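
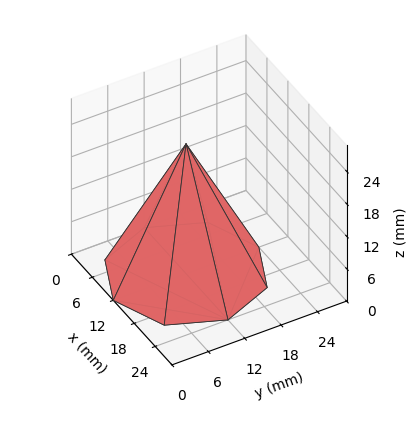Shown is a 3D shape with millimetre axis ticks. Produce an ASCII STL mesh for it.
Reading the render: the shape is a regular 8-sided pyramid, base circumscribed radius ≈ 12 mm, apex at z ≈ 24 mm (dimensions read to the nearest mm from the axis ticks). For the STL, each face is triangulated and given an outward normal.

solid part
  facet normal 0.0000 0.0000 -1.0000
    outer loop
      vertex 12.00 24.00 0.00
      vertex 20.49 20.49 0.00
      vertex 24.00 12.00 0.00
    endloop
  endfacet
  facet normal 0.0000 0.0000 -1.0000
    outer loop
      vertex 3.51 20.49 0.00
      vertex 12.00 24.00 0.00
      vertex 24.00 12.00 0.00
    endloop
  endfacet
  facet normal 0.0000 0.0000 -1.0000
    outer loop
      vertex 0.00 12.00 0.00
      vertex 3.51 20.49 0.00
      vertex 24.00 12.00 0.00
    endloop
  endfacet
  facet normal 0.0000 0.0000 -1.0000
    outer loop
      vertex 3.51 3.51 0.00
      vertex 0.00 12.00 0.00
      vertex 24.00 12.00 0.00
    endloop
  endfacet
  facet normal 0.0000 0.0000 -1.0000
    outer loop
      vertex 12.00 0.00 0.00
      vertex 3.51 3.51 0.00
      vertex 24.00 12.00 0.00
    endloop
  endfacet
  facet normal 0.0000 0.0000 -1.0000
    outer loop
      vertex 20.49 3.51 0.00
      vertex 12.00 0.00 0.00
      vertex 24.00 12.00 0.00
    endloop
  endfacet
  facet normal 0.8389 0.3468 0.4195
    outer loop
      vertex 24.00 12.00 0.00
      vertex 20.49 20.49 0.00
      vertex 12.00 12.00 24.00
    endloop
  endfacet
  facet normal 0.3468 0.8389 0.4195
    outer loop
      vertex 20.49 20.49 0.00
      vertex 12.00 24.00 0.00
      vertex 12.00 12.00 24.00
    endloop
  endfacet
  facet normal -0.3468 0.8389 0.4195
    outer loop
      vertex 12.00 24.00 0.00
      vertex 3.51 20.49 0.00
      vertex 12.00 12.00 24.00
    endloop
  endfacet
  facet normal -0.8389 0.3468 0.4195
    outer loop
      vertex 3.51 20.49 0.00
      vertex 0.00 12.00 0.00
      vertex 12.00 12.00 24.00
    endloop
  endfacet
  facet normal -0.8389 -0.3468 0.4195
    outer loop
      vertex 0.00 12.00 0.00
      vertex 3.51 3.51 0.00
      vertex 12.00 12.00 24.00
    endloop
  endfacet
  facet normal -0.3468 -0.8389 0.4195
    outer loop
      vertex 3.51 3.51 0.00
      vertex 12.00 0.00 0.00
      vertex 12.00 12.00 24.00
    endloop
  endfacet
  facet normal 0.3468 -0.8389 0.4195
    outer loop
      vertex 12.00 0.00 0.00
      vertex 20.49 3.51 0.00
      vertex 12.00 12.00 24.00
    endloop
  endfacet
  facet normal 0.8389 -0.3468 0.4195
    outer loop
      vertex 20.49 3.51 0.00
      vertex 24.00 12.00 0.00
      vertex 12.00 12.00 24.00
    endloop
  endfacet
endsolid part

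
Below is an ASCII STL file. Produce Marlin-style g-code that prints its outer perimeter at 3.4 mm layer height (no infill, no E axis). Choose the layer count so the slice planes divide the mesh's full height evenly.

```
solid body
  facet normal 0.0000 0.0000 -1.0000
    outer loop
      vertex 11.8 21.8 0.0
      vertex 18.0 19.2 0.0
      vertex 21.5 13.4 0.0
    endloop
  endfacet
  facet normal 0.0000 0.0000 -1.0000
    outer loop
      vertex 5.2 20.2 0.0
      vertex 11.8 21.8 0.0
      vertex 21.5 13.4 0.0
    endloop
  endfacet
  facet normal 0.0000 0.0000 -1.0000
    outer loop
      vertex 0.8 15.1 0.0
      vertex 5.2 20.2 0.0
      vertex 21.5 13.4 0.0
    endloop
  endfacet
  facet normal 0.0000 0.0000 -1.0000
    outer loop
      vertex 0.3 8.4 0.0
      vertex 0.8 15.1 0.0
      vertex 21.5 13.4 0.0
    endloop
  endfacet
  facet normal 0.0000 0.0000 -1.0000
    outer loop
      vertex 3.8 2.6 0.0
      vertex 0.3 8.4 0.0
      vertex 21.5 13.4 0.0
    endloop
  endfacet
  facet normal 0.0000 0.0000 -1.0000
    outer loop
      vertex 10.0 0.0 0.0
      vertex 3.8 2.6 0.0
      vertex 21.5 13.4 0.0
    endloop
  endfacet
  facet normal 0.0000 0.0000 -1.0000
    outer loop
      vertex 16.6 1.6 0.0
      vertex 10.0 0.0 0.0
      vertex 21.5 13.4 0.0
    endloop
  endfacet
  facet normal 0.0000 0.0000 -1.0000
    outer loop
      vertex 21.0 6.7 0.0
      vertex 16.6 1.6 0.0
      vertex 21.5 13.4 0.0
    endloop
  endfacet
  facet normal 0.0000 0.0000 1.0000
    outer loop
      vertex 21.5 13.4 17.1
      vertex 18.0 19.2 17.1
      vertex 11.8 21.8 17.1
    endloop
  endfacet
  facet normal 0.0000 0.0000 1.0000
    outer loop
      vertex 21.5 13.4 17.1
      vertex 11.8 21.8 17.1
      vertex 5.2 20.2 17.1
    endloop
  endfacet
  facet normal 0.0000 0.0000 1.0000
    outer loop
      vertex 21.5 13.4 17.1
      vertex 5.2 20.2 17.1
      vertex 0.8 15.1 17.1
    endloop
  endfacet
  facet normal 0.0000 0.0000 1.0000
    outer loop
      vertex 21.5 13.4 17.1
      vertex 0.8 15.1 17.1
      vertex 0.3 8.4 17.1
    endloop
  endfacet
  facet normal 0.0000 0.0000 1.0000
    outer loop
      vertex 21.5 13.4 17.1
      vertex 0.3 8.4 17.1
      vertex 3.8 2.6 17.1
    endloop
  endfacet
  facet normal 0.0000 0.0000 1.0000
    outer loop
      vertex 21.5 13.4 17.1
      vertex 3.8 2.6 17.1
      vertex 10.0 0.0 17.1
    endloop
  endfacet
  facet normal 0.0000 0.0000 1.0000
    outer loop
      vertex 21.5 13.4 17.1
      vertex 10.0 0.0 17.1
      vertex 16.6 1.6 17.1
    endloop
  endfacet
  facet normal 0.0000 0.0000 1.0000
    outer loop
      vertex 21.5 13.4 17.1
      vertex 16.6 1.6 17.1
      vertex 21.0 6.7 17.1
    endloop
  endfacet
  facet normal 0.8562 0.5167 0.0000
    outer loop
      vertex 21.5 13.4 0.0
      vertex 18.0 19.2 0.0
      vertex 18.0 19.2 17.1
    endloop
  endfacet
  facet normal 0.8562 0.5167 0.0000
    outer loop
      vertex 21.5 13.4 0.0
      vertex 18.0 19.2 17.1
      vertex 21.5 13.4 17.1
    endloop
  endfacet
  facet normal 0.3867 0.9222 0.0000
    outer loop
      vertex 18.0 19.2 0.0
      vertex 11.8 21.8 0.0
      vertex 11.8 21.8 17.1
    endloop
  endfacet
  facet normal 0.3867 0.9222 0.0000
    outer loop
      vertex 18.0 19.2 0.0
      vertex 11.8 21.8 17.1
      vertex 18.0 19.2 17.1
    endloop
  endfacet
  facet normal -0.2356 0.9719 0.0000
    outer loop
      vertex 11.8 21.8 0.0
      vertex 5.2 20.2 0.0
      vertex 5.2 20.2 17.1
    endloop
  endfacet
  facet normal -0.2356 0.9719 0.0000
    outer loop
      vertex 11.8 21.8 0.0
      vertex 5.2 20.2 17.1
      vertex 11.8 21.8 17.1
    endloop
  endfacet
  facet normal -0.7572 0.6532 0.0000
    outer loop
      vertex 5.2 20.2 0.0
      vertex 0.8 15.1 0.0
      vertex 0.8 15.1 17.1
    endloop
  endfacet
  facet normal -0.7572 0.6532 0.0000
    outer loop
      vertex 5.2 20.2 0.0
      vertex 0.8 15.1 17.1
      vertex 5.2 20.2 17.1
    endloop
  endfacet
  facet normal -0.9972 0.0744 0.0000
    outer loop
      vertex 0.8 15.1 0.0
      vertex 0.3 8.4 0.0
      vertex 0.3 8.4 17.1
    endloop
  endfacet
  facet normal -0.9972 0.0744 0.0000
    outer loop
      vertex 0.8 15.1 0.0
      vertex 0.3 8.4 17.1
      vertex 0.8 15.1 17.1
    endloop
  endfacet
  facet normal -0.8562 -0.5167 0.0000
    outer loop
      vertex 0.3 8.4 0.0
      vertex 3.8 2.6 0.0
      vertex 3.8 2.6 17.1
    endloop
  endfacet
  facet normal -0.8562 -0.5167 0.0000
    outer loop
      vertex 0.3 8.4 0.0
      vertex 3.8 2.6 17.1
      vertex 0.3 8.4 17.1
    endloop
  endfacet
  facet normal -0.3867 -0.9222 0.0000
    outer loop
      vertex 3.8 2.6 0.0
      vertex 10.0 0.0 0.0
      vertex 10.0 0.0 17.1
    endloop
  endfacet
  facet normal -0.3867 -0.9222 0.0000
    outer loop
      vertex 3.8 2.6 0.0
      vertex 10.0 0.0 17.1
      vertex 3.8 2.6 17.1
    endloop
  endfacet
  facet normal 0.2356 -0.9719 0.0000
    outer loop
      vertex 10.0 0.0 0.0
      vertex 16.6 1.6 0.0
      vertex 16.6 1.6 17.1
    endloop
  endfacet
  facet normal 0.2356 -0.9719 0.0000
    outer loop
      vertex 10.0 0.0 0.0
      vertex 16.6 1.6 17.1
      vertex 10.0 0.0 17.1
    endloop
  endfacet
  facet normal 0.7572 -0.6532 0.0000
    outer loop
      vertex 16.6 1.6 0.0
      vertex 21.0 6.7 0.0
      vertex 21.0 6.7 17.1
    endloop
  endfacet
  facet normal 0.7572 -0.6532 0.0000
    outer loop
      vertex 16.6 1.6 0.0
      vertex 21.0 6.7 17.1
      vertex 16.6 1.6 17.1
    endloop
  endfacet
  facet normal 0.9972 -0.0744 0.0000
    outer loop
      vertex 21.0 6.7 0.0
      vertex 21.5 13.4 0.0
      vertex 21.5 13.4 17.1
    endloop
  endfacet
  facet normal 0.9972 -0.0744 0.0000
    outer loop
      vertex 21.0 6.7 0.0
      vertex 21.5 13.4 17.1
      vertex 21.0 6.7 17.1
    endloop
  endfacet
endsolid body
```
; perimeter-only toolpath
G21 ; units = mm
G90 ; absolute positioning
G28 ; home
; layer 1
G0 Z3.4
G0 X21.5 Y13.4
G1 X18.0 Y19.2
G1 X11.8 Y21.8
G1 X5.2 Y20.2
G1 X0.8 Y15.1
G1 X0.3 Y8.4
G1 X3.8 Y2.6
G1 X10.0 Y0.0
G1 X16.6 Y1.6
G1 X21.0 Y6.7
G1 X21.5 Y13.4
; layer 2
G0 Z6.8
G0 X21.5 Y13.4
G1 X18.0 Y19.2
G1 X11.8 Y21.8
G1 X5.2 Y20.2
G1 X0.8 Y15.1
G1 X0.3 Y8.4
G1 X3.8 Y2.6
G1 X10.0 Y0.0
G1 X16.6 Y1.6
G1 X21.0 Y6.7
G1 X21.5 Y13.4
; layer 3
G0 Z10.3
G0 X21.5 Y13.4
G1 X18.0 Y19.2
G1 X11.8 Y21.8
G1 X5.2 Y20.2
G1 X0.8 Y15.1
G1 X0.3 Y8.4
G1 X3.8 Y2.6
G1 X10.0 Y0.0
G1 X16.6 Y1.6
G1 X21.0 Y6.7
G1 X21.5 Y13.4
; layer 4
G0 Z13.7
G0 X21.5 Y13.4
G1 X18.0 Y19.2
G1 X11.8 Y21.8
G1 X5.2 Y20.2
G1 X0.8 Y15.1
G1 X0.3 Y8.4
G1 X3.8 Y2.6
G1 X10.0 Y0.0
G1 X16.6 Y1.6
G1 X21.0 Y6.7
G1 X21.5 Y13.4
; layer 5
G0 Z17.1
G0 X21.5 Y13.4
G1 X18.0 Y19.2
G1 X11.8 Y21.8
G1 X5.2 Y20.2
G1 X0.8 Y15.1
G1 X0.3 Y8.4
G1 X3.8 Y2.6
G1 X10.0 Y0.0
G1 X16.6 Y1.6
G1 X21.0 Y6.7
G1 X21.5 Y13.4
M2 ; end

The solid is a regular 10-sided prism (a cylinder approximated with 10 flat sides), circumscribed radius ≈ 10.9 mm, height ≈ 17.1 mm. Slicing at Δz = 3.4 mm — 5 equal slices spanning the solid's height, so layer i sits at z = i·h/5 — gives 5 non-empty perimeters. Each is a 10-segment closed polygon; G0 lifts to the layer z and rapids to the start vertex, then G1 traces the edges.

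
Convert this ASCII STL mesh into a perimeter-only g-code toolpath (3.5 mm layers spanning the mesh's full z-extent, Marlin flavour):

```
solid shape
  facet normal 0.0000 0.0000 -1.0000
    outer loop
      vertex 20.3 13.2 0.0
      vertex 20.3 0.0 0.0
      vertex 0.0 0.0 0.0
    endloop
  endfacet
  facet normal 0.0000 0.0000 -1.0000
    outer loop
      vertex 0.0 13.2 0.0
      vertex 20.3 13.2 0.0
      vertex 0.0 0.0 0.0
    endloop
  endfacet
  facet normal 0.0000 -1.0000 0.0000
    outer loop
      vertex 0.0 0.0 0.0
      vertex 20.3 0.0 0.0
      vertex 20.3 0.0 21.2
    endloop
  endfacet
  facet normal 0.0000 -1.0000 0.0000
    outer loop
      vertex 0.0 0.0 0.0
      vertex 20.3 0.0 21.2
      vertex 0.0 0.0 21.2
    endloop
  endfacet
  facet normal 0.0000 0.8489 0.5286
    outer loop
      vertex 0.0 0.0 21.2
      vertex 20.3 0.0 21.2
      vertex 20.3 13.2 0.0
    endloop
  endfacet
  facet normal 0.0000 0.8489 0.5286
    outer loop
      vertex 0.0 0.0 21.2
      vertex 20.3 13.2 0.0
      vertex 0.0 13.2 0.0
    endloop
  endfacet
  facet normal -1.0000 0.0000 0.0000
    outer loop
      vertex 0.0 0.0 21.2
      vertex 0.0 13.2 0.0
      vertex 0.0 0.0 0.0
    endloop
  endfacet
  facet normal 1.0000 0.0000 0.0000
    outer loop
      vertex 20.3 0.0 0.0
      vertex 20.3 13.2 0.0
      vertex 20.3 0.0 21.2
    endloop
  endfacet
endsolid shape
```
; perimeter-only toolpath
G21 ; units = mm
G90 ; absolute positioning
G28 ; home
; layer 1
G0 Z3.5
G0 X0.0 Y0.0
G1 X20.3 Y0.0
G1 X20.3 Y11.0
G1 X0.0 Y11.0
G1 X0.0 Y0.0
; layer 2
G0 Z7.1
G0 X0.0 Y0.0
G1 X20.3 Y0.0
G1 X20.3 Y8.8
G1 X0.0 Y8.8
G1 X0.0 Y0.0
; layer 3
G0 Z10.6
G0 X0.0 Y0.0
G1 X20.3 Y0.0
G1 X20.3 Y6.6
G1 X0.0 Y6.6
G1 X0.0 Y0.0
; layer 4
G0 Z14.1
G0 X0.0 Y0.0
G1 X20.3 Y0.0
G1 X20.3 Y4.4
G1 X0.0 Y4.4
G1 X0.0 Y0.0
; layer 5
G0 Z17.7
G0 X0.0 Y0.0
G1 X20.3 Y0.0
G1 X20.3 Y2.2
G1 X0.0 Y2.2
G1 X0.0 Y0.0
M2 ; end

The solid is a wedge (ramp): 20.3 × 13.2 mm base, rising to 21.2 mm along the y=0 edge and sloping linearly to z=0 at y=13.2. Slicing at Δz = 3.5 mm — 6 equal slices spanning the solid's height, so layer i sits at z = i·h/6 — gives 5 non-empty perimeters. Each is a 4-segment closed polygon; G0 lifts to the layer z and rapids to the start vertex, then G1 traces the edges. The cross-section shrinks linearly with z (the slice at the apex is degenerate and omitted).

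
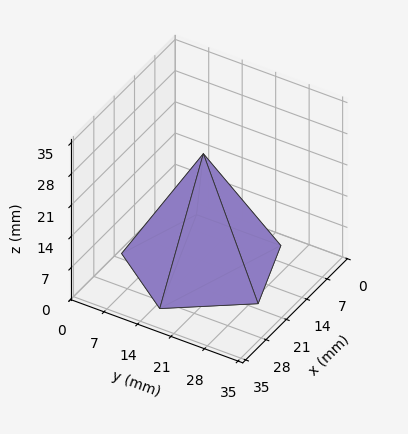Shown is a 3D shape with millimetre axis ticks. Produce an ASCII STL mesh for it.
Reading the render: the shape is a regular 5-sided pyramid, base circumscribed radius ≈ 15 mm, apex at z ≈ 25 mm (dimensions read to the nearest mm from the axis ticks). For the STL, each face is triangulated and given an outward normal.

solid part
  facet normal 0.0000 0.0000 -1.0000
    outer loop
      vertex 2.86 23.82 0.00
      vertex 19.64 29.27 0.00
      vertex 30.00 15.00 0.00
    endloop
  endfacet
  facet normal 0.0000 0.0000 -1.0000
    outer loop
      vertex 2.86 6.18 0.00
      vertex 2.86 23.82 0.00
      vertex 30.00 15.00 0.00
    endloop
  endfacet
  facet normal 0.0000 0.0000 -1.0000
    outer loop
      vertex 19.64 0.73 0.00
      vertex 2.86 6.18 0.00
      vertex 30.00 15.00 0.00
    endloop
  endfacet
  facet normal 0.7280 0.5285 0.4368
    outer loop
      vertex 30.00 15.00 0.00
      vertex 19.64 29.27 0.00
      vertex 15.00 15.00 25.00
    endloop
  endfacet
  facet normal -0.2779 0.8556 0.4368
    outer loop
      vertex 19.64 29.27 0.00
      vertex 2.86 23.82 0.00
      vertex 15.00 15.00 25.00
    endloop
  endfacet
  facet normal -0.8995 0.0000 0.4368
    outer loop
      vertex 2.86 23.82 0.00
      vertex 2.86 6.18 0.00
      vertex 15.00 15.00 25.00
    endloop
  endfacet
  facet normal -0.2779 -0.8556 0.4368
    outer loop
      vertex 2.86 6.18 0.00
      vertex 19.64 0.73 0.00
      vertex 15.00 15.00 25.00
    endloop
  endfacet
  facet normal 0.7280 -0.5285 0.4368
    outer loop
      vertex 19.64 0.73 0.00
      vertex 30.00 15.00 0.00
      vertex 15.00 15.00 25.00
    endloop
  endfacet
endsolid part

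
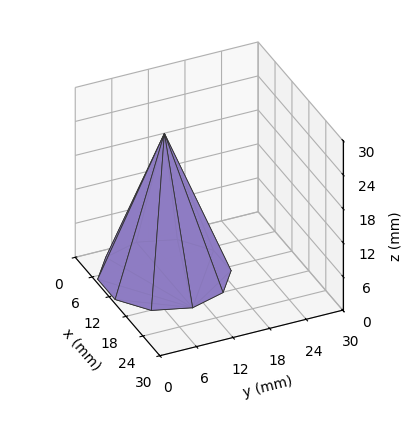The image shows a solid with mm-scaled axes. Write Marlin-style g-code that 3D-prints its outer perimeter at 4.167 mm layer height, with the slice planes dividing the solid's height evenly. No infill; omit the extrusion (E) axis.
Reading the render: the shape is a regular 10-sided pyramid, base circumscribed radius ≈ 10 mm, apex at z ≈ 25 mm (dimensions read to the nearest mm from the axis ticks). For the g-code, the solid's height is divided into equal slices at the stated Δz and each level perimeter traced with G1 moves after a G0 lift.

; perimeter-only toolpath
G21 ; units = mm
G90 ; absolute positioning
G28 ; home
; layer 1
G0 Z4.167
G0 X18.333 Y10.000
G1 X16.742 Y14.898
G1 X12.575 Y17.926
G1 X7.425 Y17.926
G1 X3.258 Y14.898
G1 X1.667 Y10.000
G1 X3.258 Y5.102
G1 X7.425 Y2.074
G1 X12.575 Y2.074
G1 X16.742 Y5.102
G1 X18.333 Y10.000
; layer 2
G0 Z8.333
G0 X16.667 Y10.000
G1 X15.393 Y13.919
G1 X12.060 Y16.341
G1 X7.940 Y16.341
G1 X4.607 Y13.919
G1 X3.333 Y10.000
G1 X4.607 Y6.081
G1 X7.940 Y3.659
G1 X12.060 Y3.659
G1 X15.393 Y6.081
G1 X16.667 Y10.000
; layer 3
G0 Z12.500
G0 X15.000 Y10.000
G1 X14.045 Y12.939
G1 X11.545 Y14.755
G1 X8.455 Y14.755
G1 X5.955 Y12.939
G1 X5.000 Y10.000
G1 X5.955 Y7.061
G1 X8.455 Y5.245
G1 X11.545 Y5.245
G1 X14.045 Y7.061
G1 X15.000 Y10.000
; layer 4
G0 Z16.667
G0 X13.333 Y10.000
G1 X12.697 Y11.959
G1 X11.030 Y13.170
G1 X8.970 Y13.170
G1 X7.303 Y11.959
G1 X6.667 Y10.000
G1 X7.303 Y8.041
G1 X8.970 Y6.830
G1 X11.030 Y6.830
G1 X12.697 Y8.041
G1 X13.333 Y10.000
; layer 5
G0 Z20.833
G0 X11.667 Y10.000
G1 X11.348 Y10.980
G1 X10.515 Y11.585
G1 X9.485 Y11.585
G1 X8.652 Y10.980
G1 X8.333 Y10.000
G1 X8.652 Y9.020
G1 X9.485 Y8.415
G1 X10.515 Y8.415
G1 X11.348 Y9.020
G1 X11.667 Y10.000
M2 ; end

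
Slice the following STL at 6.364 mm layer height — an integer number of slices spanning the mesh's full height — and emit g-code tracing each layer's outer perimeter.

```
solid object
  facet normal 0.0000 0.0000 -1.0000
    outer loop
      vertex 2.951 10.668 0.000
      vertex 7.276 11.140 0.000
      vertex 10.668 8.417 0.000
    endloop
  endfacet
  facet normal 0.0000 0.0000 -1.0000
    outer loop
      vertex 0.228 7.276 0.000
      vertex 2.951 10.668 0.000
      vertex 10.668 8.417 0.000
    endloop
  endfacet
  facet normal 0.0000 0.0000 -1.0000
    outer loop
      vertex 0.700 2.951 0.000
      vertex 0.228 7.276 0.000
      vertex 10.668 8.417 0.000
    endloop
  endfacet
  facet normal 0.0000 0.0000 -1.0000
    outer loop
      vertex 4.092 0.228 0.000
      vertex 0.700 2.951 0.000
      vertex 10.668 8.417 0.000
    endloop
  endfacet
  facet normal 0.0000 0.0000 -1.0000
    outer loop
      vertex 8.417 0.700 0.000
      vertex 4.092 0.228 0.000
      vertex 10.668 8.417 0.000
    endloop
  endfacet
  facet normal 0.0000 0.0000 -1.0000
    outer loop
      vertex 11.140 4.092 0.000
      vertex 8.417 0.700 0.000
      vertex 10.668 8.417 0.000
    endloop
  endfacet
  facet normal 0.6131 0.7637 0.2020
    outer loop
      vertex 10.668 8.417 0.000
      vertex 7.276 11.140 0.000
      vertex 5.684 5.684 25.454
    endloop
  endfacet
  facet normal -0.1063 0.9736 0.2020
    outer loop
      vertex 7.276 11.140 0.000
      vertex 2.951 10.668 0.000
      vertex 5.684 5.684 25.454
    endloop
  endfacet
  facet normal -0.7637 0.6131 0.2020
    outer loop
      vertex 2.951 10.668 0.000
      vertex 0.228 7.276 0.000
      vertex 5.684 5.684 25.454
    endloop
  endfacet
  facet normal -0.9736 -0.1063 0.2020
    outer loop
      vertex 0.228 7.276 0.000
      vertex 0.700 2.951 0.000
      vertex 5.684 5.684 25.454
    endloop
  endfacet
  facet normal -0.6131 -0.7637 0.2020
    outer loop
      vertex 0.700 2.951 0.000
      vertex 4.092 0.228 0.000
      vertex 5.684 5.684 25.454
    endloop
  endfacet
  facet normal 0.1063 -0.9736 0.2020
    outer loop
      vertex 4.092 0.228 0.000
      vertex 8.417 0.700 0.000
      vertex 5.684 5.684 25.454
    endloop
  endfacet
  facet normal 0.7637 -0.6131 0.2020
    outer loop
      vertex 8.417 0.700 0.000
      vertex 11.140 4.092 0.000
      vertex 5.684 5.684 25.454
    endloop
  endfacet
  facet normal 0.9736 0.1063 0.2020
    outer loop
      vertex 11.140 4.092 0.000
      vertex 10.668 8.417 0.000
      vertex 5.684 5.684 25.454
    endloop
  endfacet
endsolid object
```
; perimeter-only toolpath
G21 ; units = mm
G90 ; absolute positioning
G28 ; home
; layer 1
G0 Z6.364
G0 X9.422 Y7.734
G1 X6.878 Y9.776
G1 X3.634 Y9.422
G1 X1.592 Y6.878
G1 X1.946 Y3.634
G1 X4.490 Y1.592
G1 X7.734 Y1.946
G1 X9.776 Y4.490
G1 X9.422 Y7.734
; layer 2
G0 Z12.727
G0 X8.176 Y7.050
G1 X6.480 Y8.412
G1 X4.317 Y8.176
G1 X2.956 Y6.480
G1 X3.192 Y4.317
G1 X4.888 Y2.956
G1 X7.050 Y3.192
G1 X8.412 Y4.888
G1 X8.176 Y7.050
; layer 3
G0 Z19.090
G0 X6.930 Y6.367
G1 X6.082 Y7.048
G1 X5.001 Y6.930
G1 X4.320 Y6.082
G1 X4.438 Y5.001
G1 X5.286 Y4.320
G1 X6.367 Y4.438
G1 X7.048 Y5.286
G1 X6.930 Y6.367
M2 ; end

The solid is a regular 8-sided pyramid, base circumscribed radius ≈ 5.68 mm, apex at z ≈ 25.5 mm. Slicing at Δz = 6.364 mm — 4 equal slices spanning the solid's height, so layer i sits at z = i·h/4 — gives 3 non-empty perimeters. Each is a 8-segment closed polygon; G0 lifts to the layer z and rapids to the start vertex, then G1 traces the edges. The cross-section shrinks linearly with z (the slice at the apex is degenerate and omitted).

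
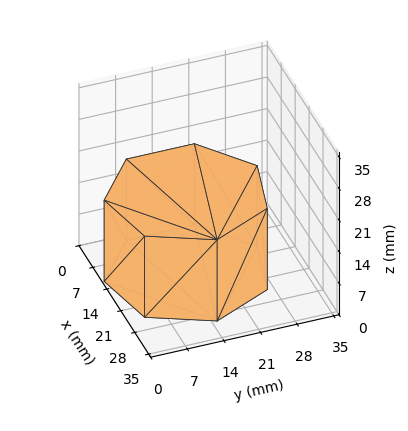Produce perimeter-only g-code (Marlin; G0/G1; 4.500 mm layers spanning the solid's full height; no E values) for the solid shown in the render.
Reading the render: the shape is a regular 7-sided prism (a cylinder approximated with 7 flat sides), circumscribed radius ≈ 15 mm, height ≈ 18 mm (dimensions read to the nearest mm from the axis ticks). For the g-code, the solid's height is divided into equal slices at the stated Δz and each level perimeter traced with G1 moves after a G0 lift.

; perimeter-only toolpath
G21 ; units = mm
G90 ; absolute positioning
G28 ; home
; layer 1
G0 Z4.500
G0 X30.000 Y15.000
G1 X24.352 Y26.727
G1 X11.662 Y29.624
G1 X1.485 Y21.508
G1 X1.485 Y8.492
G1 X11.662 Y0.376
G1 X24.352 Y3.273
G1 X30.000 Y15.000
; layer 2
G0 Z9.000
G0 X30.000 Y15.000
G1 X24.352 Y26.727
G1 X11.662 Y29.624
G1 X1.485 Y21.508
G1 X1.485 Y8.492
G1 X11.662 Y0.376
G1 X24.352 Y3.273
G1 X30.000 Y15.000
; layer 3
G0 Z13.500
G0 X30.000 Y15.000
G1 X24.352 Y26.727
G1 X11.662 Y29.624
G1 X1.485 Y21.508
G1 X1.485 Y8.492
G1 X11.662 Y0.376
G1 X24.352 Y3.273
G1 X30.000 Y15.000
; layer 4
G0 Z18.000
G0 X30.000 Y15.000
G1 X24.352 Y26.727
G1 X11.662 Y29.624
G1 X1.485 Y21.508
G1 X1.485 Y8.492
G1 X11.662 Y0.376
G1 X24.352 Y3.273
G1 X30.000 Y15.000
M2 ; end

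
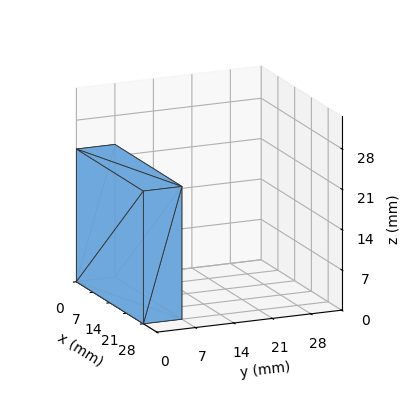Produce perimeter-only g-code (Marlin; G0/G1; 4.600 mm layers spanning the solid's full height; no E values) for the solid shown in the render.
Reading the render: the shape is a rectangular box, roughly 28 × 7 mm footprint and 23 mm tall (dimensions read to the nearest mm from the axis ticks). For the g-code, the solid's height is divided into equal slices at the stated Δz and each level perimeter traced with G1 moves after a G0 lift.

; perimeter-only toolpath
G21 ; units = mm
G90 ; absolute positioning
G28 ; home
; layer 1
G0 Z4.600
G0 X0.000 Y0.000
G1 X28.000 Y0.000
G1 X28.000 Y7.000
G1 X0.000 Y7.000
G1 X0.000 Y0.000
; layer 2
G0 Z9.200
G0 X0.000 Y0.000
G1 X28.000 Y0.000
G1 X28.000 Y7.000
G1 X0.000 Y7.000
G1 X0.000 Y0.000
; layer 3
G0 Z13.800
G0 X0.000 Y0.000
G1 X28.000 Y0.000
G1 X28.000 Y7.000
G1 X0.000 Y7.000
G1 X0.000 Y0.000
; layer 4
G0 Z18.400
G0 X0.000 Y0.000
G1 X28.000 Y0.000
G1 X28.000 Y7.000
G1 X0.000 Y7.000
G1 X0.000 Y0.000
; layer 5
G0 Z23.000
G0 X0.000 Y0.000
G1 X28.000 Y0.000
G1 X28.000 Y7.000
G1 X0.000 Y7.000
G1 X0.000 Y0.000
M2 ; end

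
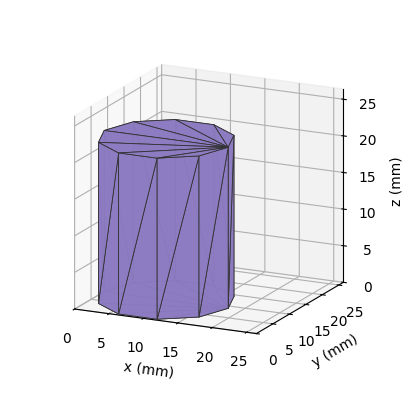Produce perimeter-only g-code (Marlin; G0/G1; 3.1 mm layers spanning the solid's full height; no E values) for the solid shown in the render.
Reading the render: the shape is a regular 10-sided prism (a cylinder approximated with 10 flat sides), circumscribed radius ≈ 9 mm, height ≈ 22 mm (dimensions read to the nearest mm from the axis ticks). For the g-code, the solid's height is divided into equal slices at the stated Δz and each level perimeter traced with G1 moves after a G0 lift.

; perimeter-only toolpath
G21 ; units = mm
G90 ; absolute positioning
G28 ; home
; layer 1
G0 Z3.1
G0 X18.0 Y9.0
G1 X16.3 Y14.3
G1 X11.8 Y17.6
G1 X6.2 Y17.6
G1 X1.7 Y14.3
G1 X0.0 Y9.0
G1 X1.7 Y3.7
G1 X6.2 Y0.4
G1 X11.8 Y0.4
G1 X16.3 Y3.7
G1 X18.0 Y9.0
; layer 2
G0 Z6.3
G0 X18.0 Y9.0
G1 X16.3 Y14.3
G1 X11.8 Y17.6
G1 X6.2 Y17.6
G1 X1.7 Y14.3
G1 X0.0 Y9.0
G1 X1.7 Y3.7
G1 X6.2 Y0.4
G1 X11.8 Y0.4
G1 X16.3 Y3.7
G1 X18.0 Y9.0
; layer 3
G0 Z9.4
G0 X18.0 Y9.0
G1 X16.3 Y14.3
G1 X11.8 Y17.6
G1 X6.2 Y17.6
G1 X1.7 Y14.3
G1 X0.0 Y9.0
G1 X1.7 Y3.7
G1 X6.2 Y0.4
G1 X11.8 Y0.4
G1 X16.3 Y3.7
G1 X18.0 Y9.0
; layer 4
G0 Z12.6
G0 X18.0 Y9.0
G1 X16.3 Y14.3
G1 X11.8 Y17.6
G1 X6.2 Y17.6
G1 X1.7 Y14.3
G1 X0.0 Y9.0
G1 X1.7 Y3.7
G1 X6.2 Y0.4
G1 X11.8 Y0.4
G1 X16.3 Y3.7
G1 X18.0 Y9.0
; layer 5
G0 Z15.7
G0 X18.0 Y9.0
G1 X16.3 Y14.3
G1 X11.8 Y17.6
G1 X6.2 Y17.6
G1 X1.7 Y14.3
G1 X0.0 Y9.0
G1 X1.7 Y3.7
G1 X6.2 Y0.4
G1 X11.8 Y0.4
G1 X16.3 Y3.7
G1 X18.0 Y9.0
; layer 6
G0 Z18.9
G0 X18.0 Y9.0
G1 X16.3 Y14.3
G1 X11.8 Y17.6
G1 X6.2 Y17.6
G1 X1.7 Y14.3
G1 X0.0 Y9.0
G1 X1.7 Y3.7
G1 X6.2 Y0.4
G1 X11.8 Y0.4
G1 X16.3 Y3.7
G1 X18.0 Y9.0
; layer 7
G0 Z22.0
G0 X18.0 Y9.0
G1 X16.3 Y14.3
G1 X11.8 Y17.6
G1 X6.2 Y17.6
G1 X1.7 Y14.3
G1 X0.0 Y9.0
G1 X1.7 Y3.7
G1 X6.2 Y0.4
G1 X11.8 Y0.4
G1 X16.3 Y3.7
G1 X18.0 Y9.0
M2 ; end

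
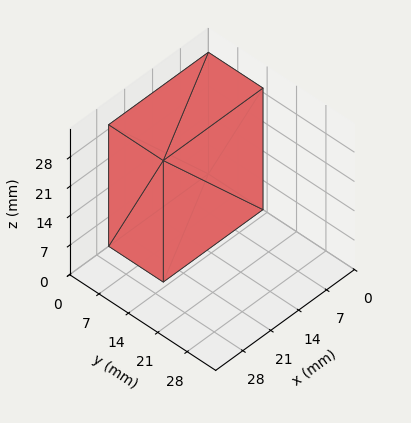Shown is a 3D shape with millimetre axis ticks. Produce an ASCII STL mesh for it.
Reading the render: the shape is a rectangular box, roughly 25 × 13 mm footprint and 29 mm tall (dimensions read to the nearest mm from the axis ticks). For the STL, each face is triangulated and given an outward normal.

solid part
  facet normal 0.0000 0.0000 -1.0000
    outer loop
      vertex 25.00 13.00 0.00
      vertex 25.00 0.00 0.00
      vertex 0.00 0.00 0.00
    endloop
  endfacet
  facet normal 0.0000 0.0000 -1.0000
    outer loop
      vertex 0.00 13.00 0.00
      vertex 25.00 13.00 0.00
      vertex 0.00 0.00 0.00
    endloop
  endfacet
  facet normal 0.0000 0.0000 1.0000
    outer loop
      vertex 0.00 0.00 29.00
      vertex 25.00 0.00 29.00
      vertex 25.00 13.00 29.00
    endloop
  endfacet
  facet normal 0.0000 0.0000 1.0000
    outer loop
      vertex 0.00 0.00 29.00
      vertex 25.00 13.00 29.00
      vertex 0.00 13.00 29.00
    endloop
  endfacet
  facet normal 0.0000 -1.0000 0.0000
    outer loop
      vertex 0.00 0.00 0.00
      vertex 25.00 0.00 0.00
      vertex 25.00 0.00 29.00
    endloop
  endfacet
  facet normal 0.0000 -1.0000 0.0000
    outer loop
      vertex 0.00 0.00 0.00
      vertex 25.00 0.00 29.00
      vertex 0.00 0.00 29.00
    endloop
  endfacet
  facet normal 0.0000 1.0000 0.0000
    outer loop
      vertex 25.00 13.00 29.00
      vertex 25.00 13.00 0.00
      vertex 0.00 13.00 0.00
    endloop
  endfacet
  facet normal 0.0000 1.0000 0.0000
    outer loop
      vertex 0.00 13.00 29.00
      vertex 25.00 13.00 29.00
      vertex 0.00 13.00 0.00
    endloop
  endfacet
  facet normal -1.0000 0.0000 0.0000
    outer loop
      vertex 0.00 13.00 29.00
      vertex 0.00 13.00 0.00
      vertex 0.00 0.00 0.00
    endloop
  endfacet
  facet normal -1.0000 0.0000 0.0000
    outer loop
      vertex 0.00 0.00 29.00
      vertex 0.00 13.00 29.00
      vertex 0.00 0.00 0.00
    endloop
  endfacet
  facet normal 1.0000 0.0000 0.0000
    outer loop
      vertex 25.00 0.00 0.00
      vertex 25.00 13.00 0.00
      vertex 25.00 13.00 29.00
    endloop
  endfacet
  facet normal 1.0000 0.0000 0.0000
    outer loop
      vertex 25.00 0.00 0.00
      vertex 25.00 13.00 29.00
      vertex 25.00 0.00 29.00
    endloop
  endfacet
endsolid part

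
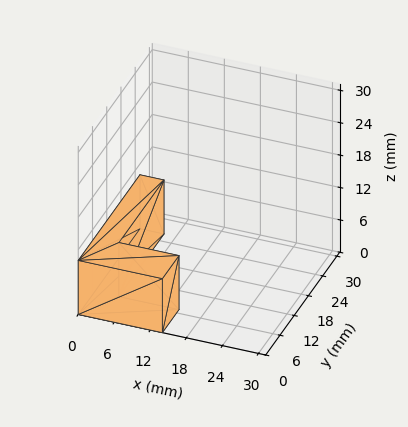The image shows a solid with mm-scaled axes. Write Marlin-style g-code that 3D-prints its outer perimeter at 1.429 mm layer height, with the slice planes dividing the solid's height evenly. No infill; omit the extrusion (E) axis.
Reading the render: the shape is an L-shaped prism: outer 14 × 26 mm, arm thicknesses ≈ 7 mm (horizontal) and 4 mm (vertical), extruded 10 mm in z (dimensions read to the nearest mm from the axis ticks). For the g-code, the solid's height is divided into equal slices at the stated Δz and each level perimeter traced with G1 moves after a G0 lift.

; perimeter-only toolpath
G21 ; units = mm
G90 ; absolute positioning
G28 ; home
; layer 1
G0 Z1.429
G0 X0.000 Y0.000
G1 X14.000 Y0.000
G1 X14.000 Y7.000
G1 X4.000 Y7.000
G1 X4.000 Y26.000
G1 X0.000 Y26.000
G1 X0.000 Y0.000
; layer 2
G0 Z2.857
G0 X0.000 Y0.000
G1 X14.000 Y0.000
G1 X14.000 Y7.000
G1 X4.000 Y7.000
G1 X4.000 Y26.000
G1 X0.000 Y26.000
G1 X0.000 Y0.000
; layer 3
G0 Z4.286
G0 X0.000 Y0.000
G1 X14.000 Y0.000
G1 X14.000 Y7.000
G1 X4.000 Y7.000
G1 X4.000 Y26.000
G1 X0.000 Y26.000
G1 X0.000 Y0.000
; layer 4
G0 Z5.714
G0 X0.000 Y0.000
G1 X14.000 Y0.000
G1 X14.000 Y7.000
G1 X4.000 Y7.000
G1 X4.000 Y26.000
G1 X0.000 Y26.000
G1 X0.000 Y0.000
; layer 5
G0 Z7.143
G0 X0.000 Y0.000
G1 X14.000 Y0.000
G1 X14.000 Y7.000
G1 X4.000 Y7.000
G1 X4.000 Y26.000
G1 X0.000 Y26.000
G1 X0.000 Y0.000
; layer 6
G0 Z8.571
G0 X0.000 Y0.000
G1 X14.000 Y0.000
G1 X14.000 Y7.000
G1 X4.000 Y7.000
G1 X4.000 Y26.000
G1 X0.000 Y26.000
G1 X0.000 Y0.000
; layer 7
G0 Z10.000
G0 X0.000 Y0.000
G1 X14.000 Y0.000
G1 X14.000 Y7.000
G1 X4.000 Y7.000
G1 X4.000 Y26.000
G1 X0.000 Y26.000
G1 X0.000 Y0.000
M2 ; end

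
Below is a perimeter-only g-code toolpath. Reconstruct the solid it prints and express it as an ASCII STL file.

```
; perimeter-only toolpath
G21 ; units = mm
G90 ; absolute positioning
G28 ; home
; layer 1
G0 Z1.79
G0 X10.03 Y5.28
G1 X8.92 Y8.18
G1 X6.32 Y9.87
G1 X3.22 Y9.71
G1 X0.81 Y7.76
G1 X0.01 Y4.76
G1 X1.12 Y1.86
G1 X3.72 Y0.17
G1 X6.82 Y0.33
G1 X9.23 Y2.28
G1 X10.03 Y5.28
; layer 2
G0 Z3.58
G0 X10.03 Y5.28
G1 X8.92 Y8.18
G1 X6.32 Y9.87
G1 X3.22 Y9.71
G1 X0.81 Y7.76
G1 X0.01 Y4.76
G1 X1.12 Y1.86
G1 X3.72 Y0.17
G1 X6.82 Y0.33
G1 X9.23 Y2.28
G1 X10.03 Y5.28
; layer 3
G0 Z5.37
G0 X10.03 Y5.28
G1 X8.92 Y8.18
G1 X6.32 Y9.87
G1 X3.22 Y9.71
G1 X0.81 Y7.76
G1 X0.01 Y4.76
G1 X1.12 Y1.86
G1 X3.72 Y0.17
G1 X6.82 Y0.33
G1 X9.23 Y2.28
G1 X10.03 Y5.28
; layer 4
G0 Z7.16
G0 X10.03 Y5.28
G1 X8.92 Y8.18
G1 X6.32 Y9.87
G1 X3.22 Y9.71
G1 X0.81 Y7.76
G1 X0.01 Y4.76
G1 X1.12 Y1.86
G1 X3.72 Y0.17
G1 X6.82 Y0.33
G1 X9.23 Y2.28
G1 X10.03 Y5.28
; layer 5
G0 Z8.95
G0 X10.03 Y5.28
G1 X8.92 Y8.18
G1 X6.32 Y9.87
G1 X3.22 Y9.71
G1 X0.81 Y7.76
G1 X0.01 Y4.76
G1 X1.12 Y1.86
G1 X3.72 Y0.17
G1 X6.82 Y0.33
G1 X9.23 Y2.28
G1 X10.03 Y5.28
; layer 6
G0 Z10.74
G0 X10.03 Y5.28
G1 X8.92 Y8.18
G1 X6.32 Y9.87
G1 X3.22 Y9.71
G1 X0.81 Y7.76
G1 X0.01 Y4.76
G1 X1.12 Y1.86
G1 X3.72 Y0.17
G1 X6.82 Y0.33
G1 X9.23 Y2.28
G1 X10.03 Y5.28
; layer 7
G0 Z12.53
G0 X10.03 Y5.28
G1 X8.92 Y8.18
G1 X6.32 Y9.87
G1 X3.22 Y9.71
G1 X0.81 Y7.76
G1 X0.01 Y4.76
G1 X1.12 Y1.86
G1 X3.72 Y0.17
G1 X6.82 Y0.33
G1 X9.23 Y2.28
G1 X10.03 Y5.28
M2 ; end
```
solid part
  facet normal 0.0000 0.0000 -1.0000
    outer loop
      vertex 6.32 9.87 0.00
      vertex 8.92 8.18 0.00
      vertex 10.03 5.28 0.00
    endloop
  endfacet
  facet normal 0.0000 0.0000 -1.0000
    outer loop
      vertex 3.22 9.71 0.00
      vertex 6.32 9.87 0.00
      vertex 10.03 5.28 0.00
    endloop
  endfacet
  facet normal 0.0000 0.0000 -1.0000
    outer loop
      vertex 0.81 7.76 0.00
      vertex 3.22 9.71 0.00
      vertex 10.03 5.28 0.00
    endloop
  endfacet
  facet normal 0.0000 0.0000 -1.0000
    outer loop
      vertex 0.01 4.76 0.00
      vertex 0.81 7.76 0.00
      vertex 10.03 5.28 0.00
    endloop
  endfacet
  facet normal 0.0000 0.0000 -1.0000
    outer loop
      vertex 1.12 1.86 0.00
      vertex 0.01 4.76 0.00
      vertex 10.03 5.28 0.00
    endloop
  endfacet
  facet normal 0.0000 0.0000 -1.0000
    outer loop
      vertex 3.72 0.17 0.00
      vertex 1.12 1.86 0.00
      vertex 10.03 5.28 0.00
    endloop
  endfacet
  facet normal 0.0000 0.0000 -1.0000
    outer loop
      vertex 6.82 0.33 0.00
      vertex 3.72 0.17 0.00
      vertex 10.03 5.28 0.00
    endloop
  endfacet
  facet normal 0.0000 0.0000 -1.0000
    outer loop
      vertex 9.23 2.28 0.00
      vertex 6.82 0.33 0.00
      vertex 10.03 5.28 0.00
    endloop
  endfacet
  facet normal 0.0000 0.0000 1.0000
    outer loop
      vertex 10.03 5.28 12.53
      vertex 8.92 8.18 12.53
      vertex 6.32 9.87 12.53
    endloop
  endfacet
  facet normal 0.0000 0.0000 1.0000
    outer loop
      vertex 10.03 5.28 12.53
      vertex 6.32 9.87 12.53
      vertex 3.22 9.71 12.53
    endloop
  endfacet
  facet normal 0.0000 0.0000 1.0000
    outer loop
      vertex 10.03 5.28 12.53
      vertex 3.22 9.71 12.53
      vertex 0.81 7.76 12.53
    endloop
  endfacet
  facet normal 0.0000 0.0000 1.0000
    outer loop
      vertex 10.03 5.28 12.53
      vertex 0.81 7.76 12.53
      vertex 0.01 4.76 12.53
    endloop
  endfacet
  facet normal 0.0000 0.0000 1.0000
    outer loop
      vertex 10.03 5.28 12.53
      vertex 0.01 4.76 12.53
      vertex 1.12 1.86 12.53
    endloop
  endfacet
  facet normal 0.0000 0.0000 1.0000
    outer loop
      vertex 10.03 5.28 12.53
      vertex 1.12 1.86 12.53
      vertex 3.72 0.17 12.53
    endloop
  endfacet
  facet normal 0.0000 0.0000 1.0000
    outer loop
      vertex 10.03 5.28 12.53
      vertex 3.72 0.17 12.53
      vertex 6.82 0.33 12.53
    endloop
  endfacet
  facet normal 0.0000 0.0000 1.0000
    outer loop
      vertex 10.03 5.28 12.53
      vertex 6.82 0.33 12.53
      vertex 9.23 2.28 12.53
    endloop
  endfacet
  facet normal 0.9339 0.3575 0.0000
    outer loop
      vertex 10.03 5.28 0.00
      vertex 8.92 8.18 0.00
      vertex 8.92 8.18 12.53
    endloop
  endfacet
  facet normal 0.9339 0.3575 0.0000
    outer loop
      vertex 10.03 5.28 0.00
      vertex 8.92 8.18 12.53
      vertex 10.03 5.28 12.53
    endloop
  endfacet
  facet normal 0.5450 0.8384 0.0000
    outer loop
      vertex 8.92 8.18 0.00
      vertex 6.32 9.87 0.00
      vertex 6.32 9.87 12.53
    endloop
  endfacet
  facet normal 0.5450 0.8384 0.0000
    outer loop
      vertex 8.92 8.18 0.00
      vertex 6.32 9.87 12.53
      vertex 8.92 8.18 12.53
    endloop
  endfacet
  facet normal -0.0515 0.9987 0.0000
    outer loop
      vertex 6.32 9.87 0.00
      vertex 3.22 9.71 0.00
      vertex 3.22 9.71 12.53
    endloop
  endfacet
  facet normal -0.0515 0.9987 0.0000
    outer loop
      vertex 6.32 9.87 0.00
      vertex 3.22 9.71 12.53
      vertex 6.32 9.87 12.53
    endloop
  endfacet
  facet normal -0.6290 0.7774 0.0000
    outer loop
      vertex 3.22 9.71 0.00
      vertex 0.81 7.76 0.00
      vertex 0.81 7.76 12.53
    endloop
  endfacet
  facet normal -0.6290 0.7774 0.0000
    outer loop
      vertex 3.22 9.71 0.00
      vertex 0.81 7.76 12.53
      vertex 3.22 9.71 12.53
    endloop
  endfacet
  facet normal -0.9662 0.2577 0.0000
    outer loop
      vertex 0.81 7.76 0.00
      vertex 0.01 4.76 0.00
      vertex 0.01 4.76 12.53
    endloop
  endfacet
  facet normal -0.9662 0.2577 0.0000
    outer loop
      vertex 0.81 7.76 0.00
      vertex 0.01 4.76 12.53
      vertex 0.81 7.76 12.53
    endloop
  endfacet
  facet normal -0.9339 -0.3575 0.0000
    outer loop
      vertex 0.01 4.76 0.00
      vertex 1.12 1.86 0.00
      vertex 1.12 1.86 12.53
    endloop
  endfacet
  facet normal -0.9339 -0.3575 0.0000
    outer loop
      vertex 0.01 4.76 0.00
      vertex 1.12 1.86 12.53
      vertex 0.01 4.76 12.53
    endloop
  endfacet
  facet normal -0.5450 -0.8384 0.0000
    outer loop
      vertex 1.12 1.86 0.00
      vertex 3.72 0.17 0.00
      vertex 3.72 0.17 12.53
    endloop
  endfacet
  facet normal -0.5450 -0.8384 0.0000
    outer loop
      vertex 1.12 1.86 0.00
      vertex 3.72 0.17 12.53
      vertex 1.12 1.86 12.53
    endloop
  endfacet
  facet normal 0.0515 -0.9987 0.0000
    outer loop
      vertex 3.72 0.17 0.00
      vertex 6.82 0.33 0.00
      vertex 6.82 0.33 12.53
    endloop
  endfacet
  facet normal 0.0515 -0.9987 0.0000
    outer loop
      vertex 3.72 0.17 0.00
      vertex 6.82 0.33 12.53
      vertex 3.72 0.17 12.53
    endloop
  endfacet
  facet normal 0.6290 -0.7774 0.0000
    outer loop
      vertex 6.82 0.33 0.00
      vertex 9.23 2.28 0.00
      vertex 9.23 2.28 12.53
    endloop
  endfacet
  facet normal 0.6290 -0.7774 0.0000
    outer loop
      vertex 6.82 0.33 0.00
      vertex 9.23 2.28 12.53
      vertex 6.82 0.33 12.53
    endloop
  endfacet
  facet normal 0.9662 -0.2577 0.0000
    outer loop
      vertex 9.23 2.28 0.00
      vertex 10.03 5.28 0.00
      vertex 10.03 5.28 12.53
    endloop
  endfacet
  facet normal 0.9662 -0.2577 0.0000
    outer loop
      vertex 9.23 2.28 0.00
      vertex 10.03 5.28 12.53
      vertex 9.23 2.28 12.53
    endloop
  endfacet
endsolid part

The G0 Z moves step by Δz≈1.79 mm. Every layer's G1 loop is the same polygon, so the solid is a straight extrusion of it from z=0 to z≈12.5. Closing with flat bottom and top caps and triangulating gives 36 facets — a regular 10-sided prism (a cylinder approximated with 10 flat sides), circumscribed radius ≈ 5.02 mm, height ≈ 12.5 mm.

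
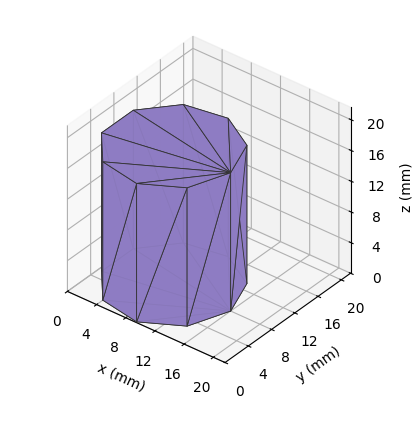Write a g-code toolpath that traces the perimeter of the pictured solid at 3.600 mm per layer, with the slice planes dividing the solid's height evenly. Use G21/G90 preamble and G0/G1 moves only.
Reading the render: the shape is a regular 9-sided prism (a cylinder approximated with 9 flat sides), circumscribed radius ≈ 8 mm, height ≈ 18 mm (dimensions read to the nearest mm from the axis ticks). For the g-code, the solid's height is divided into equal slices at the stated Δz and each level perimeter traced with G1 moves after a G0 lift.

; perimeter-only toolpath
G21 ; units = mm
G90 ; absolute positioning
G28 ; home
; layer 1
G0 Z3.600
G0 X16.000 Y8.000
G1 X14.128 Y13.142
G1 X9.389 Y15.878
G1 X4.000 Y14.928
G1 X0.482 Y10.736
G1 X0.482 Y5.264
G1 X4.000 Y1.072
G1 X9.389 Y0.122
G1 X14.128 Y2.858
G1 X16.000 Y8.000
; layer 2
G0 Z7.200
G0 X16.000 Y8.000
G1 X14.128 Y13.142
G1 X9.389 Y15.878
G1 X4.000 Y14.928
G1 X0.482 Y10.736
G1 X0.482 Y5.264
G1 X4.000 Y1.072
G1 X9.389 Y0.122
G1 X14.128 Y2.858
G1 X16.000 Y8.000
; layer 3
G0 Z10.800
G0 X16.000 Y8.000
G1 X14.128 Y13.142
G1 X9.389 Y15.878
G1 X4.000 Y14.928
G1 X0.482 Y10.736
G1 X0.482 Y5.264
G1 X4.000 Y1.072
G1 X9.389 Y0.122
G1 X14.128 Y2.858
G1 X16.000 Y8.000
; layer 4
G0 Z14.400
G0 X16.000 Y8.000
G1 X14.128 Y13.142
G1 X9.389 Y15.878
G1 X4.000 Y14.928
G1 X0.482 Y10.736
G1 X0.482 Y5.264
G1 X4.000 Y1.072
G1 X9.389 Y0.122
G1 X14.128 Y2.858
G1 X16.000 Y8.000
; layer 5
G0 Z18.000
G0 X16.000 Y8.000
G1 X14.128 Y13.142
G1 X9.389 Y15.878
G1 X4.000 Y14.928
G1 X0.482 Y10.736
G1 X0.482 Y5.264
G1 X4.000 Y1.072
G1 X9.389 Y0.122
G1 X14.128 Y2.858
G1 X16.000 Y8.000
M2 ; end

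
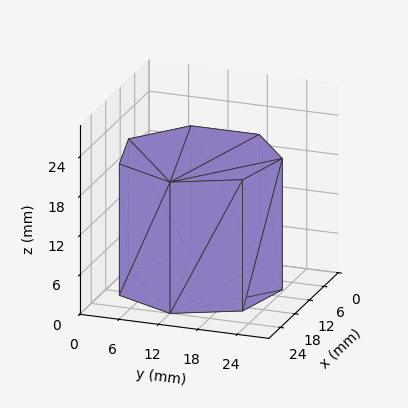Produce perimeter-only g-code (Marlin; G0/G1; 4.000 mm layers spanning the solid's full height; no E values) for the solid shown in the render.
Reading the render: the shape is a regular 7-sided prism (a cylinder approximated with 7 flat sides), circumscribed radius ≈ 12 mm, height ≈ 20 mm (dimensions read to the nearest mm from the axis ticks). For the g-code, the solid's height is divided into equal slices at the stated Δz and each level perimeter traced with G1 moves after a G0 lift.

; perimeter-only toolpath
G21 ; units = mm
G90 ; absolute positioning
G28 ; home
; layer 1
G0 Z4.000
G0 X24.000 Y12.000
G1 X19.482 Y21.382
G1 X9.330 Y23.699
G1 X1.188 Y17.207
G1 X1.188 Y6.793
G1 X9.330 Y0.301
G1 X19.482 Y2.618
G1 X24.000 Y12.000
; layer 2
G0 Z8.000
G0 X24.000 Y12.000
G1 X19.482 Y21.382
G1 X9.330 Y23.699
G1 X1.188 Y17.207
G1 X1.188 Y6.793
G1 X9.330 Y0.301
G1 X19.482 Y2.618
G1 X24.000 Y12.000
; layer 3
G0 Z12.000
G0 X24.000 Y12.000
G1 X19.482 Y21.382
G1 X9.330 Y23.699
G1 X1.188 Y17.207
G1 X1.188 Y6.793
G1 X9.330 Y0.301
G1 X19.482 Y2.618
G1 X24.000 Y12.000
; layer 4
G0 Z16.000
G0 X24.000 Y12.000
G1 X19.482 Y21.382
G1 X9.330 Y23.699
G1 X1.188 Y17.207
G1 X1.188 Y6.793
G1 X9.330 Y0.301
G1 X19.482 Y2.618
G1 X24.000 Y12.000
; layer 5
G0 Z20.000
G0 X24.000 Y12.000
G1 X19.482 Y21.382
G1 X9.330 Y23.699
G1 X1.188 Y17.207
G1 X1.188 Y6.793
G1 X9.330 Y0.301
G1 X19.482 Y2.618
G1 X24.000 Y12.000
M2 ; end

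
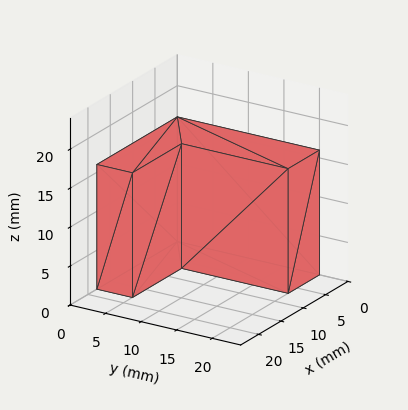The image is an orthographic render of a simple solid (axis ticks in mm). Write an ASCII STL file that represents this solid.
Reading the render: the shape is an L-shaped prism: outer 18 × 20 mm, arm thicknesses ≈ 5 mm (horizontal) and 7 mm (vertical), extruded 16 mm in z (dimensions read to the nearest mm from the axis ticks). For the STL, each face is triangulated and given an outward normal.

solid part
  facet normal 0.0000 0.0000 -1.0000
    outer loop
      vertex 18.000 5.000 0.000
      vertex 18.000 0.000 0.000
      vertex 0.000 0.000 0.000
    endloop
  endfacet
  facet normal 0.0000 0.0000 -1.0000
    outer loop
      vertex 7.000 5.000 0.000
      vertex 18.000 5.000 0.000
      vertex 0.000 0.000 0.000
    endloop
  endfacet
  facet normal 0.0000 0.0000 -1.0000
    outer loop
      vertex 7.000 20.000 0.000
      vertex 7.000 5.000 0.000
      vertex 0.000 0.000 0.000
    endloop
  endfacet
  facet normal 0.0000 0.0000 -1.0000
    outer loop
      vertex 0.000 20.000 0.000
      vertex 7.000 20.000 0.000
      vertex 0.000 0.000 0.000
    endloop
  endfacet
  facet normal 0.0000 0.0000 1.0000
    outer loop
      vertex 0.000 0.000 16.000
      vertex 18.000 0.000 16.000
      vertex 18.000 5.000 16.000
    endloop
  endfacet
  facet normal 0.0000 0.0000 1.0000
    outer loop
      vertex 0.000 0.000 16.000
      vertex 18.000 5.000 16.000
      vertex 7.000 5.000 16.000
    endloop
  endfacet
  facet normal 0.0000 0.0000 1.0000
    outer loop
      vertex 0.000 0.000 16.000
      vertex 7.000 5.000 16.000
      vertex 7.000 20.000 16.000
    endloop
  endfacet
  facet normal 0.0000 0.0000 1.0000
    outer loop
      vertex 0.000 0.000 16.000
      vertex 7.000 20.000 16.000
      vertex 0.000 20.000 16.000
    endloop
  endfacet
  facet normal 0.0000 -1.0000 0.0000
    outer loop
      vertex 0.000 0.000 0.000
      vertex 18.000 0.000 0.000
      vertex 18.000 0.000 16.000
    endloop
  endfacet
  facet normal 0.0000 -1.0000 0.0000
    outer loop
      vertex 0.000 0.000 0.000
      vertex 18.000 0.000 16.000
      vertex 0.000 0.000 16.000
    endloop
  endfacet
  facet normal 1.0000 0.0000 0.0000
    outer loop
      vertex 18.000 0.000 0.000
      vertex 18.000 5.000 0.000
      vertex 18.000 5.000 16.000
    endloop
  endfacet
  facet normal 1.0000 0.0000 0.0000
    outer loop
      vertex 18.000 0.000 0.000
      vertex 18.000 5.000 16.000
      vertex 18.000 0.000 16.000
    endloop
  endfacet
  facet normal 0.0000 1.0000 0.0000
    outer loop
      vertex 18.000 5.000 0.000
      vertex 7.000 5.000 0.000
      vertex 7.000 5.000 16.000
    endloop
  endfacet
  facet normal 0.0000 1.0000 0.0000
    outer loop
      vertex 18.000 5.000 0.000
      vertex 7.000 5.000 16.000
      vertex 18.000 5.000 16.000
    endloop
  endfacet
  facet normal 1.0000 0.0000 0.0000
    outer loop
      vertex 7.000 5.000 0.000
      vertex 7.000 20.000 0.000
      vertex 7.000 20.000 16.000
    endloop
  endfacet
  facet normal 1.0000 0.0000 0.0000
    outer loop
      vertex 7.000 5.000 0.000
      vertex 7.000 20.000 16.000
      vertex 7.000 5.000 16.000
    endloop
  endfacet
  facet normal 0.0000 1.0000 0.0000
    outer loop
      vertex 7.000 20.000 0.000
      vertex 0.000 20.000 0.000
      vertex 0.000 20.000 16.000
    endloop
  endfacet
  facet normal 0.0000 1.0000 0.0000
    outer loop
      vertex 7.000 20.000 0.000
      vertex 0.000 20.000 16.000
      vertex 7.000 20.000 16.000
    endloop
  endfacet
  facet normal -1.0000 0.0000 0.0000
    outer loop
      vertex 0.000 20.000 0.000
      vertex 0.000 0.000 0.000
      vertex 0.000 0.000 16.000
    endloop
  endfacet
  facet normal -1.0000 0.0000 0.0000
    outer loop
      vertex 0.000 20.000 0.000
      vertex 0.000 0.000 16.000
      vertex 0.000 20.000 16.000
    endloop
  endfacet
endsolid part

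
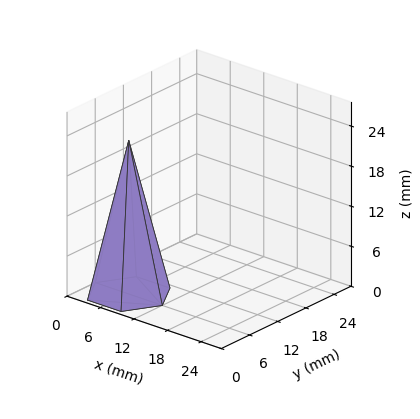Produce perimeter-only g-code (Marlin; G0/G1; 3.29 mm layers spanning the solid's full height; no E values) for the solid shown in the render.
Reading the render: the shape is a regular 6-sided pyramid, base circumscribed radius ≈ 6 mm, apex at z ≈ 23 mm (dimensions read to the nearest mm from the axis ticks). For the g-code, the solid's height is divided into equal slices at the stated Δz and each level perimeter traced with G1 moves after a G0 lift.

; perimeter-only toolpath
G21 ; units = mm
G90 ; absolute positioning
G28 ; home
; layer 1
G0 Z3.29
G0 X11.14 Y6.00
G1 X8.57 Y10.46
G1 X3.43 Y10.46
G1 X0.86 Y6.00
G1 X3.43 Y1.54
G1 X8.57 Y1.54
G1 X11.14 Y6.00
; layer 2
G0 Z6.57
G0 X10.29 Y6.00
G1 X8.14 Y9.71
G1 X3.86 Y9.71
G1 X1.71 Y6.00
G1 X3.86 Y2.29
G1 X8.14 Y2.29
G1 X10.29 Y6.00
; layer 3
G0 Z9.86
G0 X9.43 Y6.00
G1 X7.71 Y8.97
G1 X4.29 Y8.97
G1 X2.57 Y6.00
G1 X4.29 Y3.03
G1 X7.71 Y3.03
G1 X9.43 Y6.00
; layer 4
G0 Z13.14
G0 X8.57 Y6.00
G1 X7.29 Y8.23
G1 X4.71 Y8.23
G1 X3.43 Y6.00
G1 X4.71 Y3.77
G1 X7.29 Y3.77
G1 X8.57 Y6.00
; layer 5
G0 Z16.43
G0 X7.71 Y6.00
G1 X6.86 Y7.49
G1 X5.14 Y7.49
G1 X4.29 Y6.00
G1 X5.14 Y4.51
G1 X6.86 Y4.51
G1 X7.71 Y6.00
; layer 6
G0 Z19.71
G0 X6.86 Y6.00
G1 X6.43 Y6.74
G1 X5.57 Y6.74
G1 X5.14 Y6.00
G1 X5.57 Y5.26
G1 X6.43 Y5.26
G1 X6.86 Y6.00
M2 ; end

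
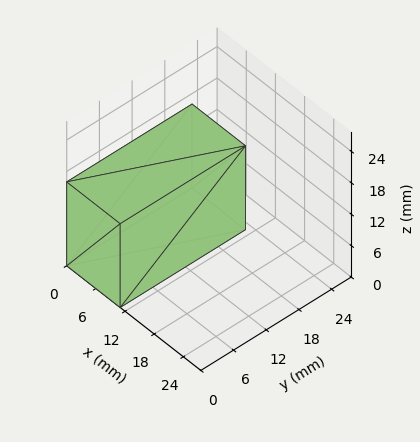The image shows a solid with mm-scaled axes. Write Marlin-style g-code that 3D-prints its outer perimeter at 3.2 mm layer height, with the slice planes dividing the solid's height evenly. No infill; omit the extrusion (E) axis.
Reading the render: the shape is a rectangular box, roughly 11 × 23 mm footprint and 16 mm tall (dimensions read to the nearest mm from the axis ticks). For the g-code, the solid's height is divided into equal slices at the stated Δz and each level perimeter traced with G1 moves after a G0 lift.

; perimeter-only toolpath
G21 ; units = mm
G90 ; absolute positioning
G28 ; home
; layer 1
G0 Z3.2
G0 X0.0 Y0.0
G1 X11.0 Y0.0
G1 X11.0 Y23.0
G1 X0.0 Y23.0
G1 X0.0 Y0.0
; layer 2
G0 Z6.4
G0 X0.0 Y0.0
G1 X11.0 Y0.0
G1 X11.0 Y23.0
G1 X0.0 Y23.0
G1 X0.0 Y0.0
; layer 3
G0 Z9.6
G0 X0.0 Y0.0
G1 X11.0 Y0.0
G1 X11.0 Y23.0
G1 X0.0 Y23.0
G1 X0.0 Y0.0
; layer 4
G0 Z12.8
G0 X0.0 Y0.0
G1 X11.0 Y0.0
G1 X11.0 Y23.0
G1 X0.0 Y23.0
G1 X0.0 Y0.0
; layer 5
G0 Z16.0
G0 X0.0 Y0.0
G1 X11.0 Y0.0
G1 X11.0 Y23.0
G1 X0.0 Y23.0
G1 X0.0 Y0.0
M2 ; end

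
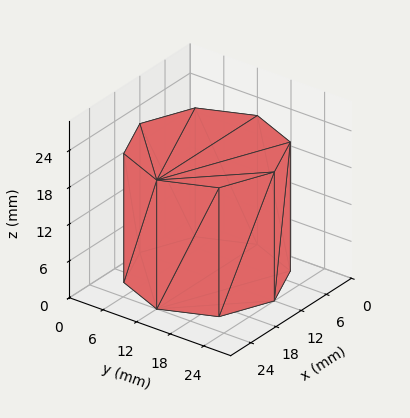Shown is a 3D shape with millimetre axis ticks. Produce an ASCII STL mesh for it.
Reading the render: the shape is a regular 8-sided prism (a cylinder approximated with 8 flat sides), circumscribed radius ≈ 12 mm, height ≈ 21 mm (dimensions read to the nearest mm from the axis ticks). For the STL, each face is triangulated and given an outward normal.

solid part
  facet normal 0.0000 0.0000 -1.0000
    outer loop
      vertex 12.0 24.0 0.0
      vertex 20.5 20.5 0.0
      vertex 24.0 12.0 0.0
    endloop
  endfacet
  facet normal 0.0000 0.0000 -1.0000
    outer loop
      vertex 3.5 20.5 0.0
      vertex 12.0 24.0 0.0
      vertex 24.0 12.0 0.0
    endloop
  endfacet
  facet normal 0.0000 0.0000 -1.0000
    outer loop
      vertex 0.0 12.0 0.0
      vertex 3.5 20.5 0.0
      vertex 24.0 12.0 0.0
    endloop
  endfacet
  facet normal 0.0000 0.0000 -1.0000
    outer loop
      vertex 3.5 3.5 0.0
      vertex 0.0 12.0 0.0
      vertex 24.0 12.0 0.0
    endloop
  endfacet
  facet normal 0.0000 0.0000 -1.0000
    outer loop
      vertex 12.0 0.0 0.0
      vertex 3.5 3.5 0.0
      vertex 24.0 12.0 0.0
    endloop
  endfacet
  facet normal 0.0000 0.0000 -1.0000
    outer loop
      vertex 20.5 3.5 0.0
      vertex 12.0 0.0 0.0
      vertex 24.0 12.0 0.0
    endloop
  endfacet
  facet normal 0.0000 0.0000 1.0000
    outer loop
      vertex 24.0 12.0 21.0
      vertex 20.5 20.5 21.0
      vertex 12.0 24.0 21.0
    endloop
  endfacet
  facet normal 0.0000 0.0000 1.0000
    outer loop
      vertex 24.0 12.0 21.0
      vertex 12.0 24.0 21.0
      vertex 3.5 20.5 21.0
    endloop
  endfacet
  facet normal 0.0000 0.0000 1.0000
    outer loop
      vertex 24.0 12.0 21.0
      vertex 3.5 20.5 21.0
      vertex 0.0 12.0 21.0
    endloop
  endfacet
  facet normal 0.0000 0.0000 1.0000
    outer loop
      vertex 24.0 12.0 21.0
      vertex 0.0 12.0 21.0
      vertex 3.5 3.5 21.0
    endloop
  endfacet
  facet normal 0.0000 0.0000 1.0000
    outer loop
      vertex 24.0 12.0 21.0
      vertex 3.5 3.5 21.0
      vertex 12.0 0.0 21.0
    endloop
  endfacet
  facet normal 0.0000 0.0000 1.0000
    outer loop
      vertex 24.0 12.0 21.0
      vertex 12.0 0.0 21.0
      vertex 20.5 3.5 21.0
    endloop
  endfacet
  facet normal 0.9247 0.3807 0.0000
    outer loop
      vertex 24.0 12.0 0.0
      vertex 20.5 20.5 0.0
      vertex 20.5 20.5 21.0
    endloop
  endfacet
  facet normal 0.9247 0.3807 0.0000
    outer loop
      vertex 24.0 12.0 0.0
      vertex 20.5 20.5 21.0
      vertex 24.0 12.0 21.0
    endloop
  endfacet
  facet normal 0.3807 0.9247 0.0000
    outer loop
      vertex 20.5 20.5 0.0
      vertex 12.0 24.0 0.0
      vertex 12.0 24.0 21.0
    endloop
  endfacet
  facet normal 0.3807 0.9247 0.0000
    outer loop
      vertex 20.5 20.5 0.0
      vertex 12.0 24.0 21.0
      vertex 20.5 20.5 21.0
    endloop
  endfacet
  facet normal -0.3807 0.9247 0.0000
    outer loop
      vertex 12.0 24.0 0.0
      vertex 3.5 20.5 0.0
      vertex 3.5 20.5 21.0
    endloop
  endfacet
  facet normal -0.3807 0.9247 0.0000
    outer loop
      vertex 12.0 24.0 0.0
      vertex 3.5 20.5 21.0
      vertex 12.0 24.0 21.0
    endloop
  endfacet
  facet normal -0.9247 0.3807 0.0000
    outer loop
      vertex 3.5 20.5 0.0
      vertex 0.0 12.0 0.0
      vertex 0.0 12.0 21.0
    endloop
  endfacet
  facet normal -0.9247 0.3807 0.0000
    outer loop
      vertex 3.5 20.5 0.0
      vertex 0.0 12.0 21.0
      vertex 3.5 20.5 21.0
    endloop
  endfacet
  facet normal -0.9247 -0.3807 0.0000
    outer loop
      vertex 0.0 12.0 0.0
      vertex 3.5 3.5 0.0
      vertex 3.5 3.5 21.0
    endloop
  endfacet
  facet normal -0.9247 -0.3807 0.0000
    outer loop
      vertex 0.0 12.0 0.0
      vertex 3.5 3.5 21.0
      vertex 0.0 12.0 21.0
    endloop
  endfacet
  facet normal -0.3807 -0.9247 0.0000
    outer loop
      vertex 3.5 3.5 0.0
      vertex 12.0 0.0 0.0
      vertex 12.0 0.0 21.0
    endloop
  endfacet
  facet normal -0.3807 -0.9247 0.0000
    outer loop
      vertex 3.5 3.5 0.0
      vertex 12.0 0.0 21.0
      vertex 3.5 3.5 21.0
    endloop
  endfacet
  facet normal 0.3807 -0.9247 0.0000
    outer loop
      vertex 12.0 0.0 0.0
      vertex 20.5 3.5 0.0
      vertex 20.5 3.5 21.0
    endloop
  endfacet
  facet normal 0.3807 -0.9247 0.0000
    outer loop
      vertex 12.0 0.0 0.0
      vertex 20.5 3.5 21.0
      vertex 12.0 0.0 21.0
    endloop
  endfacet
  facet normal 0.9247 -0.3807 0.0000
    outer loop
      vertex 20.5 3.5 0.0
      vertex 24.0 12.0 0.0
      vertex 24.0 12.0 21.0
    endloop
  endfacet
  facet normal 0.9247 -0.3807 0.0000
    outer loop
      vertex 20.5 3.5 0.0
      vertex 24.0 12.0 21.0
      vertex 20.5 3.5 21.0
    endloop
  endfacet
endsolid part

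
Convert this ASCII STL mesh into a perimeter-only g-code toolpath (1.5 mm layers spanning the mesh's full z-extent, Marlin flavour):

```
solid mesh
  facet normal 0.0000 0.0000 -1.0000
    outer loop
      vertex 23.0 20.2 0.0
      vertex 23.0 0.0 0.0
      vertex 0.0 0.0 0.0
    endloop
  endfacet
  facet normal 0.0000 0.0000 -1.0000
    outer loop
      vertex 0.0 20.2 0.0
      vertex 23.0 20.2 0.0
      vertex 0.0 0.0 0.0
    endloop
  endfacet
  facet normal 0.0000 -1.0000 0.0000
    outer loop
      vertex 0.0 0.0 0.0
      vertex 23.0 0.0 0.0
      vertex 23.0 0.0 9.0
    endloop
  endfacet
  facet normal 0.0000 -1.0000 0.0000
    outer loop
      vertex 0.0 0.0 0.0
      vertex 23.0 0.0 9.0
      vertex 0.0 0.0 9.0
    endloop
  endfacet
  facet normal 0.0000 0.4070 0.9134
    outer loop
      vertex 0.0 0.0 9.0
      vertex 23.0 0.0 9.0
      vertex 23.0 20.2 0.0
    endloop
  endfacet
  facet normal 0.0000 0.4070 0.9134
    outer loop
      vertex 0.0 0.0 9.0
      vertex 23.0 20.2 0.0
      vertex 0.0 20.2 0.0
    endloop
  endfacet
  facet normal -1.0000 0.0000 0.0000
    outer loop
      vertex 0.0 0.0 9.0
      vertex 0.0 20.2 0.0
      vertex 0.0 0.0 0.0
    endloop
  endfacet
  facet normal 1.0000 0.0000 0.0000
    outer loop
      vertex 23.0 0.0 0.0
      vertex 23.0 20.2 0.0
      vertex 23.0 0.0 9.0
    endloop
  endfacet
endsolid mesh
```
; perimeter-only toolpath
G21 ; units = mm
G90 ; absolute positioning
G28 ; home
; layer 1
G0 Z1.5
G0 X0.0 Y0.0
G1 X23.0 Y0.0
G1 X23.0 Y16.8
G1 X0.0 Y16.8
G1 X0.0 Y0.0
; layer 2
G0 Z3.0
G0 X0.0 Y0.0
G1 X23.0 Y0.0
G1 X23.0 Y13.5
G1 X0.0 Y13.5
G1 X0.0 Y0.0
; layer 3
G0 Z4.5
G0 X0.0 Y0.0
G1 X23.0 Y0.0
G1 X23.0 Y10.1
G1 X0.0 Y10.1
G1 X0.0 Y0.0
; layer 4
G0 Z6.0
G0 X0.0 Y0.0
G1 X23.0 Y0.0
G1 X23.0 Y6.7
G1 X0.0 Y6.7
G1 X0.0 Y0.0
; layer 5
G0 Z7.5
G0 X0.0 Y0.0
G1 X23.0 Y0.0
G1 X23.0 Y3.4
G1 X0.0 Y3.4
G1 X0.0 Y0.0
M2 ; end

The solid is a wedge (ramp): 23 × 20.2 mm base, rising to 9 mm along the y=0 edge and sloping linearly to z=0 at y=20.2. Slicing at Δz = 1.5 mm — 6 equal slices spanning the solid's height, so layer i sits at z = i·h/6 — gives 5 non-empty perimeters. Each is a 4-segment closed polygon; G0 lifts to the layer z and rapids to the start vertex, then G1 traces the edges. The cross-section shrinks linearly with z (the slice at the apex is degenerate and omitted).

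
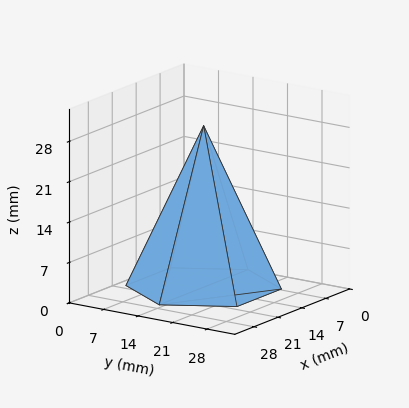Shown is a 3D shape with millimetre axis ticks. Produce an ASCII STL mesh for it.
Reading the render: the shape is a regular 6-sided pyramid, base circumscribed radius ≈ 13 mm, apex at z ≈ 28 mm (dimensions read to the nearest mm from the axis ticks). For the STL, each face is triangulated and given an outward normal.

solid part
  facet normal 0.0000 0.0000 -1.0000
    outer loop
      vertex 6.50 24.26 0.00
      vertex 19.50 24.26 0.00
      vertex 26.00 13.00 0.00
    endloop
  endfacet
  facet normal 0.0000 0.0000 -1.0000
    outer loop
      vertex 0.00 13.00 0.00
      vertex 6.50 24.26 0.00
      vertex 26.00 13.00 0.00
    endloop
  endfacet
  facet normal 0.0000 0.0000 -1.0000
    outer loop
      vertex 6.50 1.74 0.00
      vertex 0.00 13.00 0.00
      vertex 26.00 13.00 0.00
    endloop
  endfacet
  facet normal 0.0000 0.0000 -1.0000
    outer loop
      vertex 19.50 1.74 0.00
      vertex 6.50 1.74 0.00
      vertex 26.00 13.00 0.00
    endloop
  endfacet
  facet normal 0.8035 0.4639 0.3731
    outer loop
      vertex 26.00 13.00 0.00
      vertex 19.50 24.26 0.00
      vertex 13.00 13.00 28.00
    endloop
  endfacet
  facet normal 0.0000 0.9278 0.3731
    outer loop
      vertex 19.50 24.26 0.00
      vertex 6.50 24.26 0.00
      vertex 13.00 13.00 28.00
    endloop
  endfacet
  facet normal -0.8035 0.4639 0.3731
    outer loop
      vertex 6.50 24.26 0.00
      vertex 0.00 13.00 0.00
      vertex 13.00 13.00 28.00
    endloop
  endfacet
  facet normal -0.8035 -0.4639 0.3731
    outer loop
      vertex 0.00 13.00 0.00
      vertex 6.50 1.74 0.00
      vertex 13.00 13.00 28.00
    endloop
  endfacet
  facet normal 0.0000 -0.9278 0.3731
    outer loop
      vertex 6.50 1.74 0.00
      vertex 19.50 1.74 0.00
      vertex 13.00 13.00 28.00
    endloop
  endfacet
  facet normal 0.8035 -0.4639 0.3731
    outer loop
      vertex 19.50 1.74 0.00
      vertex 26.00 13.00 0.00
      vertex 13.00 13.00 28.00
    endloop
  endfacet
endsolid part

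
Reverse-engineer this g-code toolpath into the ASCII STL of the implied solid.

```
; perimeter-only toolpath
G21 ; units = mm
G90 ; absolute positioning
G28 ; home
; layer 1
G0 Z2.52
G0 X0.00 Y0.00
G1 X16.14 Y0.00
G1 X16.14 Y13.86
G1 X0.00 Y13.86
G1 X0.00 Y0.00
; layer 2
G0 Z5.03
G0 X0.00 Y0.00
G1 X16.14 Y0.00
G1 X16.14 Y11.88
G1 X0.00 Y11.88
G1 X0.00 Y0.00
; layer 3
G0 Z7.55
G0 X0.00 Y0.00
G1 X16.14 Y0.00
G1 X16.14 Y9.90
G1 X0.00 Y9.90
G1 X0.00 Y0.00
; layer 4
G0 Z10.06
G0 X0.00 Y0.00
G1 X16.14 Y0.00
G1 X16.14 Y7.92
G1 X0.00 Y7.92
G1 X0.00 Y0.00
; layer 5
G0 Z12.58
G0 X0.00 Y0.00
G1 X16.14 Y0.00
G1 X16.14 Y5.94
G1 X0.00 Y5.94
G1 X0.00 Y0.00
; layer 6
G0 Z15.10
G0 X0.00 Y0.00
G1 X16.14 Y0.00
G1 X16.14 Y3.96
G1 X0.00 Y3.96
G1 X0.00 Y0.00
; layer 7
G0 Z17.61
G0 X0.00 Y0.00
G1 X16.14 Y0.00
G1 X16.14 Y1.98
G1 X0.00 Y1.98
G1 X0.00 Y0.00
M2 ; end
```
solid part
  facet normal 0.0000 0.0000 -1.0000
    outer loop
      vertex 16.14 15.84 0.00
      vertex 16.14 0.00 0.00
      vertex 0.00 0.00 0.00
    endloop
  endfacet
  facet normal 0.0000 0.0000 -1.0000
    outer loop
      vertex 0.00 15.84 0.00
      vertex 16.14 15.84 0.00
      vertex 0.00 0.00 0.00
    endloop
  endfacet
  facet normal 0.0000 -1.0000 0.0000
    outer loop
      vertex 0.00 0.00 0.00
      vertex 16.14 0.00 0.00
      vertex 16.14 0.00 20.13
    endloop
  endfacet
  facet normal 0.0000 -1.0000 0.0000
    outer loop
      vertex 0.00 0.00 0.00
      vertex 16.14 0.00 20.13
      vertex 0.00 0.00 20.13
    endloop
  endfacet
  facet normal 0.0000 0.7859 0.6184
    outer loop
      vertex 0.00 0.00 20.13
      vertex 16.14 0.00 20.13
      vertex 16.14 15.84 0.00
    endloop
  endfacet
  facet normal 0.0000 0.7859 0.6184
    outer loop
      vertex 0.00 0.00 20.13
      vertex 16.14 15.84 0.00
      vertex 0.00 15.84 0.00
    endloop
  endfacet
  facet normal -1.0000 0.0000 0.0000
    outer loop
      vertex 0.00 0.00 20.13
      vertex 0.00 15.84 0.00
      vertex 0.00 0.00 0.00
    endloop
  endfacet
  facet normal 1.0000 0.0000 0.0000
    outer loop
      vertex 16.14 0.00 0.00
      vertex 16.14 15.84 0.00
      vertex 16.14 0.00 20.13
    endloop
  endfacet
endsolid part

The G0 Z moves step by Δz≈2.52 mm. The G1 loops shrink linearly with z, so the solid tapers from its base footprint up to z≈20.1. Closing with a flat bottom cap and the tapered top and triangulating gives 8 facets — a wedge (ramp): 16.1 × 15.8 mm base, rising to 20.1 mm along the y=0 edge and sloping linearly to z=0 at y=15.8.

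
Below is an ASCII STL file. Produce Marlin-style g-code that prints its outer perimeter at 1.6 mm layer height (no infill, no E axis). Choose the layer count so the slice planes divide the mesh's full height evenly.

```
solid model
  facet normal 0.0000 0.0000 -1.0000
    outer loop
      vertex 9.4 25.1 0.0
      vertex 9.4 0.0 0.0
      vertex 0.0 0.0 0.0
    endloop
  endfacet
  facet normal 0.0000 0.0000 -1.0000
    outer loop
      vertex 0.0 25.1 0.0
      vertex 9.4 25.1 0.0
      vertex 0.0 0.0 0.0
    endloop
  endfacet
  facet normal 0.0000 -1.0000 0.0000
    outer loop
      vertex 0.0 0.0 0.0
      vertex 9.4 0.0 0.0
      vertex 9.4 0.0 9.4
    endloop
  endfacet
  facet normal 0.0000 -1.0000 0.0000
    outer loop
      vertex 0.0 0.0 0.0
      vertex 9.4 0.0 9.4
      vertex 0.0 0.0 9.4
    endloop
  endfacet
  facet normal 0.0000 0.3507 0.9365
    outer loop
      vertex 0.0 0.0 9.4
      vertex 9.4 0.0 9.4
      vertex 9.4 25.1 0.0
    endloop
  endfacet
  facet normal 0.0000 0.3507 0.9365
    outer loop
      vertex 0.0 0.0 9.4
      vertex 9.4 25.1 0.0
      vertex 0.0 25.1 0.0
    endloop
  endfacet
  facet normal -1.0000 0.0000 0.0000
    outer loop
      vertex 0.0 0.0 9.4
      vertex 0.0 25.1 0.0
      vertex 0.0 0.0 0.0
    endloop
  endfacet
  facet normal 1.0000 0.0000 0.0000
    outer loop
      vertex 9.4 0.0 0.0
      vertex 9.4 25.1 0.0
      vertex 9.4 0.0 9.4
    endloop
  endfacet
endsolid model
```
; perimeter-only toolpath
G21 ; units = mm
G90 ; absolute positioning
G28 ; home
; layer 1
G0 Z1.6
G0 X0.0 Y0.0
G1 X9.4 Y0.0
G1 X9.4 Y20.9
G1 X0.0 Y20.9
G1 X0.0 Y0.0
; layer 2
G0 Z3.1
G0 X0.0 Y0.0
G1 X9.4 Y0.0
G1 X9.4 Y16.7
G1 X0.0 Y16.7
G1 X0.0 Y0.0
; layer 3
G0 Z4.7
G0 X0.0 Y0.0
G1 X9.4 Y0.0
G1 X9.4 Y12.6
G1 X0.0 Y12.6
G1 X0.0 Y0.0
; layer 4
G0 Z6.3
G0 X0.0 Y0.0
G1 X9.4 Y0.0
G1 X9.4 Y8.4
G1 X0.0 Y8.4
G1 X0.0 Y0.0
; layer 5
G0 Z7.8
G0 X0.0 Y0.0
G1 X9.4 Y0.0
G1 X9.4 Y4.2
G1 X0.0 Y4.2
G1 X0.0 Y0.0
M2 ; end

The solid is a wedge (ramp): 9.4 × 25.1 mm base, rising to 9.4 mm along the y=0 edge and sloping linearly to z=0 at y=25.1. Slicing at Δz = 1.6 mm — 6 equal slices spanning the solid's height, so layer i sits at z = i·h/6 — gives 5 non-empty perimeters. Each is a 4-segment closed polygon; G0 lifts to the layer z and rapids to the start vertex, then G1 traces the edges. The cross-section shrinks linearly with z (the slice at the apex is degenerate and omitted).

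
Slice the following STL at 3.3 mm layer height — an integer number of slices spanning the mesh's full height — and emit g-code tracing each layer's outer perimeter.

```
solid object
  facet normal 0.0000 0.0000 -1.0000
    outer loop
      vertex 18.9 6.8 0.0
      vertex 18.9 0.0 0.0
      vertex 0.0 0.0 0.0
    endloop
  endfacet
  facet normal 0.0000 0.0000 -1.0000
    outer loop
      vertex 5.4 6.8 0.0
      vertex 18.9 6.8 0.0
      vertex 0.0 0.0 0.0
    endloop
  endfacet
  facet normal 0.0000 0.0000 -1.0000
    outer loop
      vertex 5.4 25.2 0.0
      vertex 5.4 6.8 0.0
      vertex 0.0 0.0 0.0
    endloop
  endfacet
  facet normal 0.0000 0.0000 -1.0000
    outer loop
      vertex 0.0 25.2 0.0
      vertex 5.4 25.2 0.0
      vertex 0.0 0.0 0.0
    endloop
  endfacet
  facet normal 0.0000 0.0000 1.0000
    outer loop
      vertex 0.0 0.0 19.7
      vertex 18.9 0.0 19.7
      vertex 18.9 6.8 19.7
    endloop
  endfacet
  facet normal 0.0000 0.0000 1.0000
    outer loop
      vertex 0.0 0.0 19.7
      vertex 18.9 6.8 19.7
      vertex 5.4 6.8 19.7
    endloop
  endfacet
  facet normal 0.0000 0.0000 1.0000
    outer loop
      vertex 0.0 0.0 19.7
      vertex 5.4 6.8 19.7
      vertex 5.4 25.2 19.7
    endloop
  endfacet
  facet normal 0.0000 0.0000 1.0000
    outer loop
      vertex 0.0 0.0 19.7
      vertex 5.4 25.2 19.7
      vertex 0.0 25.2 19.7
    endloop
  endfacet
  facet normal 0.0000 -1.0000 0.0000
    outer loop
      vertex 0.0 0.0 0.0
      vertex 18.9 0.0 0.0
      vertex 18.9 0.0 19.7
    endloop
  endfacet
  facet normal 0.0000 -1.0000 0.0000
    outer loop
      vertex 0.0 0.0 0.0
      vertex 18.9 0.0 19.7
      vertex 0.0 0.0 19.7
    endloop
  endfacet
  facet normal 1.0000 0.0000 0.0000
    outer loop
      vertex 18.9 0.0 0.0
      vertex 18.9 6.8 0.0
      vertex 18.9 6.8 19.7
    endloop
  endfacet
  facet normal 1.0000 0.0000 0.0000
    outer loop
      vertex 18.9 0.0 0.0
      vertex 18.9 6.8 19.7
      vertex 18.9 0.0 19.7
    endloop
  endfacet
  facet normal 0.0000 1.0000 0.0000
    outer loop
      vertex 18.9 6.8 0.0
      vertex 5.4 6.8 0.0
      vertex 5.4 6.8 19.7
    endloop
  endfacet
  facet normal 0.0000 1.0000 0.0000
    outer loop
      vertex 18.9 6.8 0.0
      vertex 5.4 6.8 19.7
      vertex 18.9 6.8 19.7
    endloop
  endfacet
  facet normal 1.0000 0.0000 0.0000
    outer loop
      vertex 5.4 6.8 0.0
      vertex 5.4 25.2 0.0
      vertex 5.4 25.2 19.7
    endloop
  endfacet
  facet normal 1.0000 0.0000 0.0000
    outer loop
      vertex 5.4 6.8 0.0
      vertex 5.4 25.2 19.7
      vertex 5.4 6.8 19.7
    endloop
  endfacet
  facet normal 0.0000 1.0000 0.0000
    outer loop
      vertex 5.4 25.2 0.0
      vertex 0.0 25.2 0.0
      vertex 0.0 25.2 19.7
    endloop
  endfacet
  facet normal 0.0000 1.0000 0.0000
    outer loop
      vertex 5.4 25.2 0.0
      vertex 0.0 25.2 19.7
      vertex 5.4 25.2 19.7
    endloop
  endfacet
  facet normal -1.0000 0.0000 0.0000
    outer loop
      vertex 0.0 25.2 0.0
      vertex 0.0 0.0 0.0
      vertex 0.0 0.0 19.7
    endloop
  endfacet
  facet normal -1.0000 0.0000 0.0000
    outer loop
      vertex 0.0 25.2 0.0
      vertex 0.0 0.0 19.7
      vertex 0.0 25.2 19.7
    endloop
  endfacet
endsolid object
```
; perimeter-only toolpath
G21 ; units = mm
G90 ; absolute positioning
G28 ; home
; layer 1
G0 Z3.3
G0 X0.0 Y0.0
G1 X18.9 Y0.0
G1 X18.9 Y6.8
G1 X5.4 Y6.8
G1 X5.4 Y25.2
G1 X0.0 Y25.2
G1 X0.0 Y0.0
; layer 2
G0 Z6.6
G0 X0.0 Y0.0
G1 X18.9 Y0.0
G1 X18.9 Y6.8
G1 X5.4 Y6.8
G1 X5.4 Y25.2
G1 X0.0 Y25.2
G1 X0.0 Y0.0
; layer 3
G0 Z9.8
G0 X0.0 Y0.0
G1 X18.9 Y0.0
G1 X18.9 Y6.8
G1 X5.4 Y6.8
G1 X5.4 Y25.2
G1 X0.0 Y25.2
G1 X0.0 Y0.0
; layer 4
G0 Z13.1
G0 X0.0 Y0.0
G1 X18.9 Y0.0
G1 X18.9 Y6.8
G1 X5.4 Y6.8
G1 X5.4 Y25.2
G1 X0.0 Y25.2
G1 X0.0 Y0.0
; layer 5
G0 Z16.4
G0 X0.0 Y0.0
G1 X18.9 Y0.0
G1 X18.9 Y6.8
G1 X5.4 Y6.8
G1 X5.4 Y25.2
G1 X0.0 Y25.2
G1 X0.0 Y0.0
; layer 6
G0 Z19.7
G0 X0.0 Y0.0
G1 X18.9 Y0.0
G1 X18.9 Y6.8
G1 X5.4 Y6.8
G1 X5.4 Y25.2
G1 X0.0 Y25.2
G1 X0.0 Y0.0
M2 ; end

The solid is an L-shaped prism: outer 18.9 × 25.2 mm, arm thicknesses ≈ 6.8 mm (horizontal) and 5.4 mm (vertical), extruded 19.7 mm in z. Slicing at Δz = 3.3 mm — 6 equal slices spanning the solid's height, so layer i sits at z = i·h/6 — gives 6 non-empty perimeters. Each is a 6-segment closed polygon; G0 lifts to the layer z and rapids to the start vertex, then G1 traces the edges.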